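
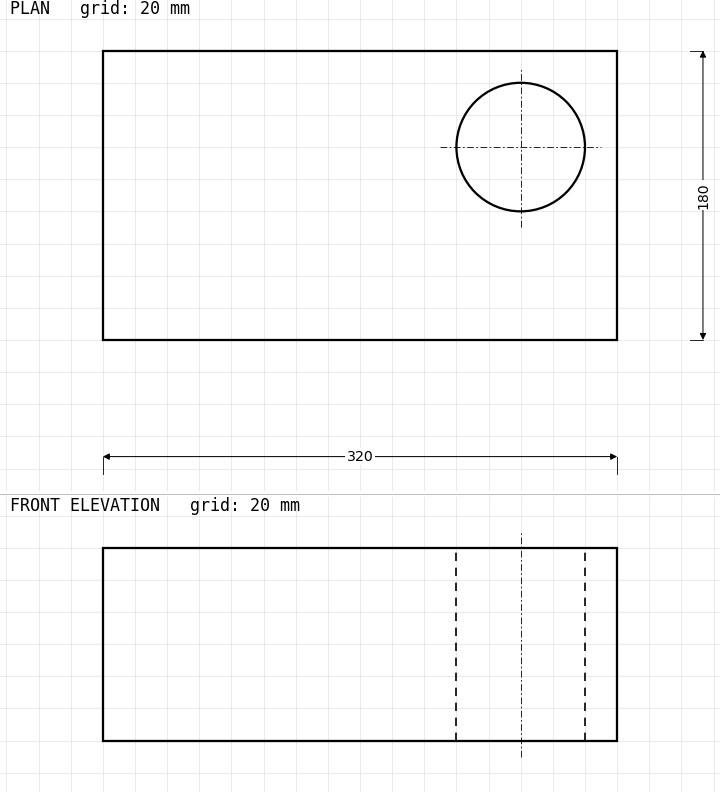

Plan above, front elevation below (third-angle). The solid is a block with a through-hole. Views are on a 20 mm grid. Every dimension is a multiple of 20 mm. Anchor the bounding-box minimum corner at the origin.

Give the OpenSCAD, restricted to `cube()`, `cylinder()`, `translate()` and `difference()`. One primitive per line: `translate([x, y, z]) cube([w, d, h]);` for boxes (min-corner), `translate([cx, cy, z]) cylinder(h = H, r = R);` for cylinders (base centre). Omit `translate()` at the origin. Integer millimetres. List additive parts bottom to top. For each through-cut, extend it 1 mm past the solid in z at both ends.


difference() {
  cube([320, 180, 120]);
  translate([260, 120, -1]) cylinder(h = 122, r = 40);
}


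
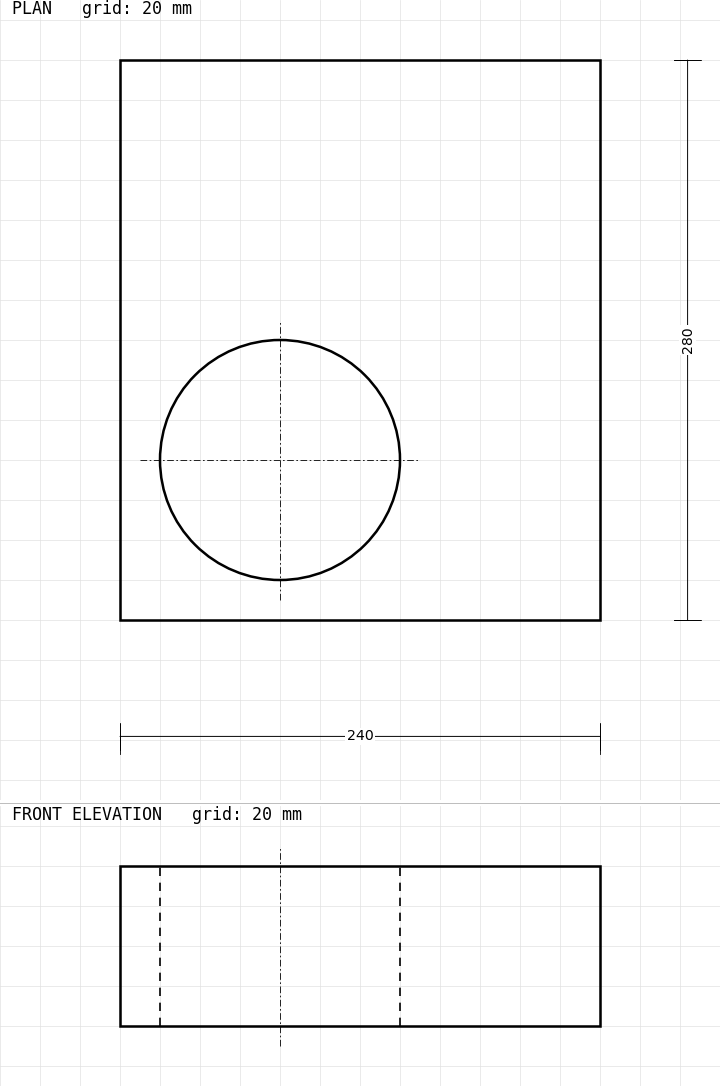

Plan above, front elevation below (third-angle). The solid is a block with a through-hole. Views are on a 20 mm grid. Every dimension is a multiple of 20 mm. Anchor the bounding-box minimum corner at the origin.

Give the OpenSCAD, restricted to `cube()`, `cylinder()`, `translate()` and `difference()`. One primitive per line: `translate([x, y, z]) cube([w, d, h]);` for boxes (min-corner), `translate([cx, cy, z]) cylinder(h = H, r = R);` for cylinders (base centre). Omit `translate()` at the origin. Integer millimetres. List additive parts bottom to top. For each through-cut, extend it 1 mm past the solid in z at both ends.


difference() {
  cube([240, 280, 80]);
  translate([80, 80, -1]) cylinder(h = 82, r = 60);
}


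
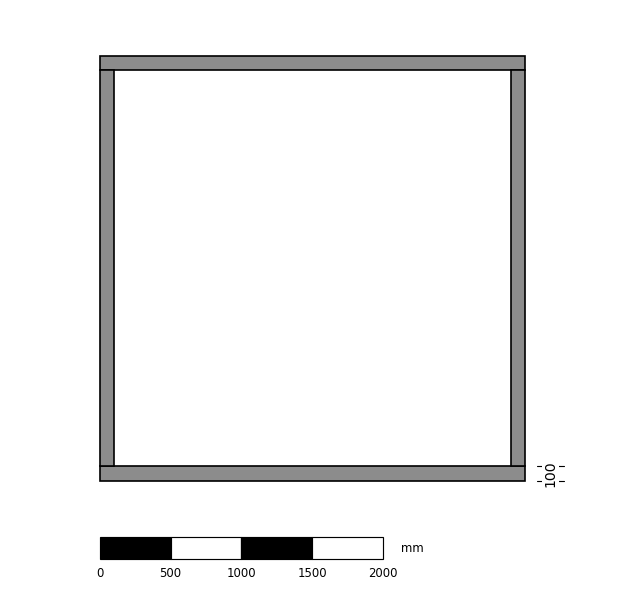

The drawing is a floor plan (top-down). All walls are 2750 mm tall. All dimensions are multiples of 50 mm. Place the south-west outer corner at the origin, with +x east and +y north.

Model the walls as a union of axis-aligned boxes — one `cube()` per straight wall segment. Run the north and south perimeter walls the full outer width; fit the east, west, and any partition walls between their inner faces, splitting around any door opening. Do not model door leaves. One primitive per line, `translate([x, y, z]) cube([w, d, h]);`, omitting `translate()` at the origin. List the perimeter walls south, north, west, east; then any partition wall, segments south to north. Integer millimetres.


cube([3000, 100, 2750]);
translate([0, 2900, 0]) cube([3000, 100, 2750]);
translate([0, 100, 0]) cube([100, 2800, 2750]);
translate([2900, 100, 0]) cube([100, 2800, 2750]);


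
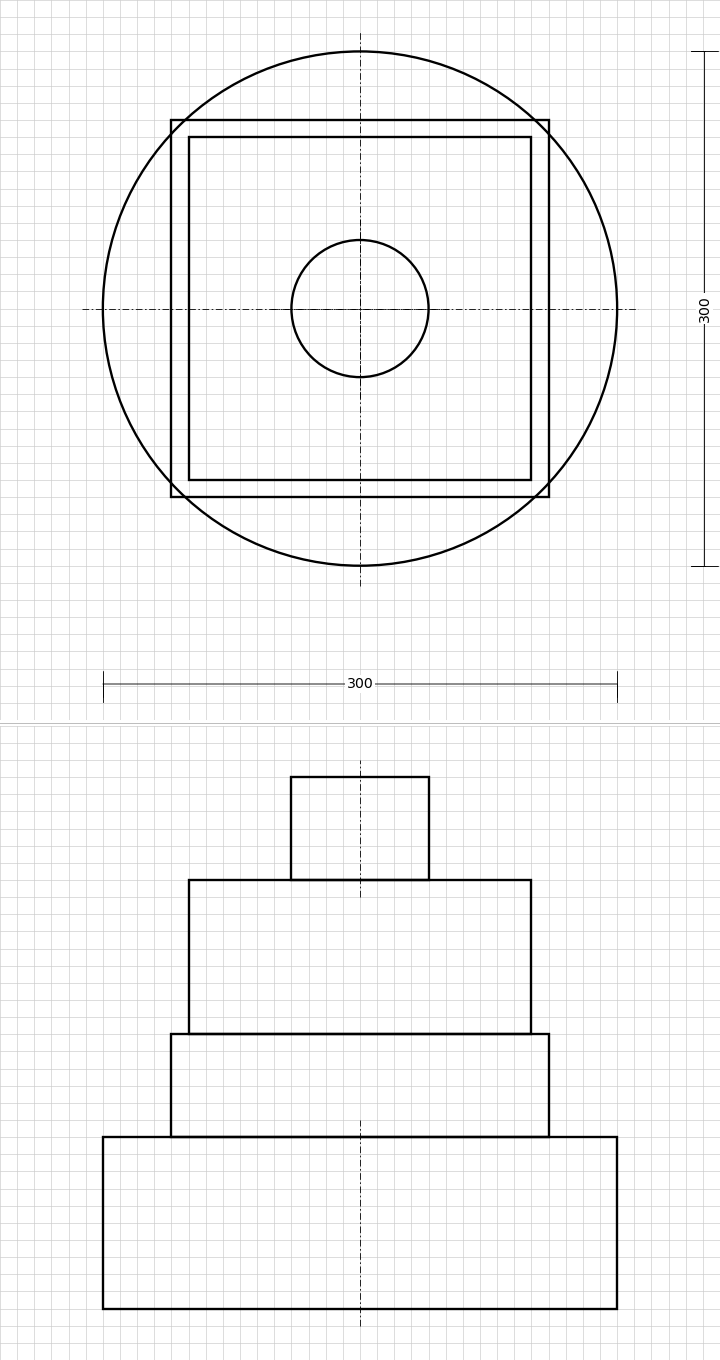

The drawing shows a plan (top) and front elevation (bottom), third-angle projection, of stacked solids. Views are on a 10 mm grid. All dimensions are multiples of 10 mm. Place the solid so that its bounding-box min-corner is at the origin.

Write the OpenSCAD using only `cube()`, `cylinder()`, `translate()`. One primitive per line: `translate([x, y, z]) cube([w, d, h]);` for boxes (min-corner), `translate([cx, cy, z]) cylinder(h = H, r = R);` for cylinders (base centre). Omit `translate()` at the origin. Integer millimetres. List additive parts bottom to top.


translate([150, 150, 0]) cylinder(h = 100, r = 150);
translate([40, 40, 100]) cube([220, 220, 60]);
translate([50, 50, 160]) cube([200, 200, 90]);
translate([150, 150, 250]) cylinder(h = 60, r = 40);


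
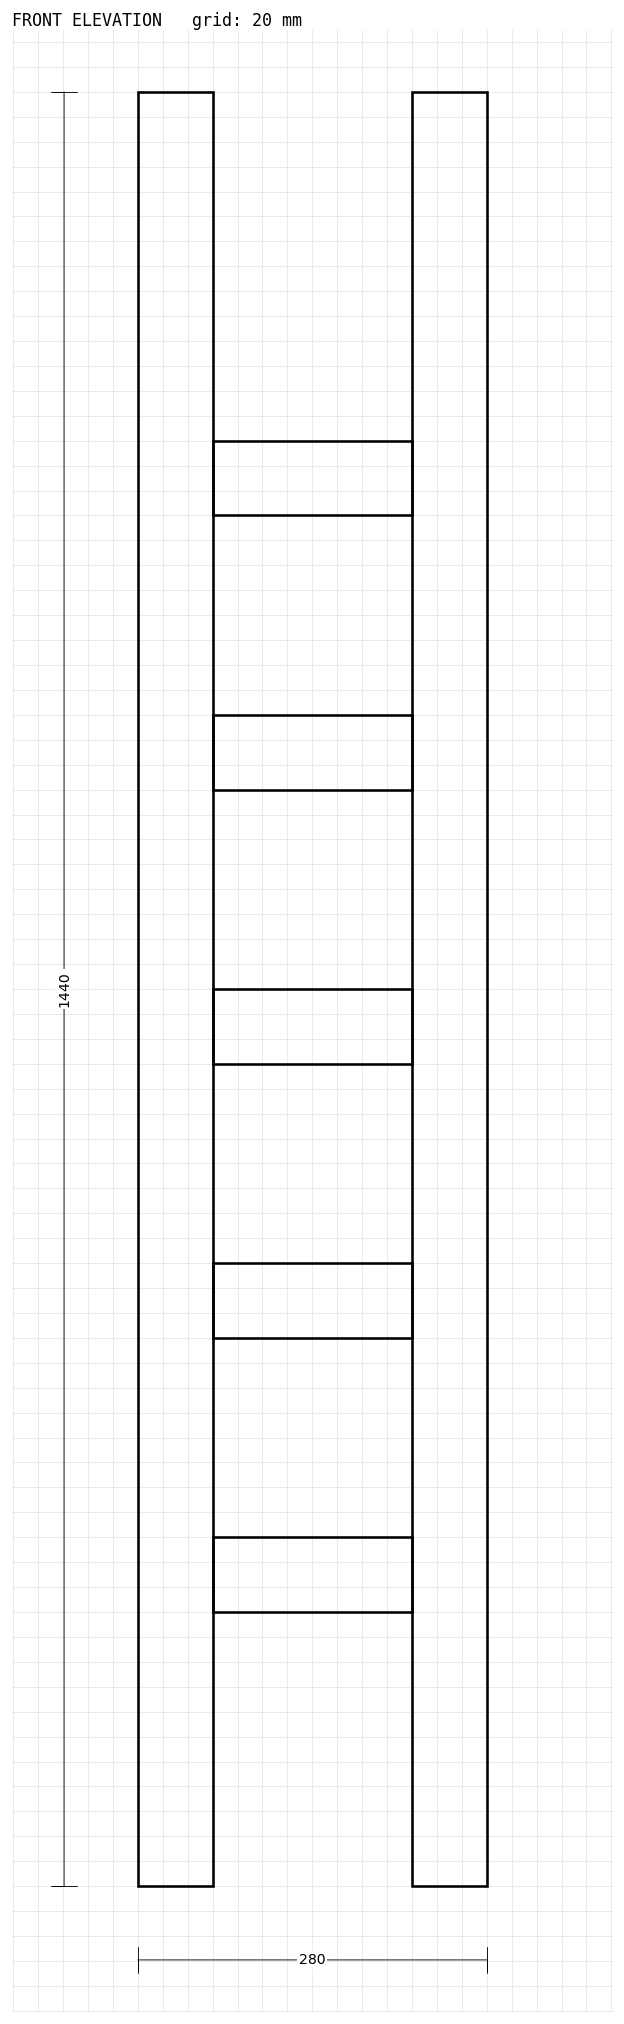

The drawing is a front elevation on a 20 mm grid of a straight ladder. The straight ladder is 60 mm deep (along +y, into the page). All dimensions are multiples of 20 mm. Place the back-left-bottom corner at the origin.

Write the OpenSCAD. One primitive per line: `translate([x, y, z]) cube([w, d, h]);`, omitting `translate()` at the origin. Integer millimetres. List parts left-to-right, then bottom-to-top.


cube([60, 60, 1440]);
translate([60, 0, 220]) cube([160, 60, 60]);
translate([60, 0, 440]) cube([160, 60, 60]);
translate([60, 0, 660]) cube([160, 60, 60]);
translate([60, 0, 880]) cube([160, 60, 60]);
translate([60, 0, 1100]) cube([160, 60, 60]);
translate([220, 0, 0]) cube([60, 60, 1440]);


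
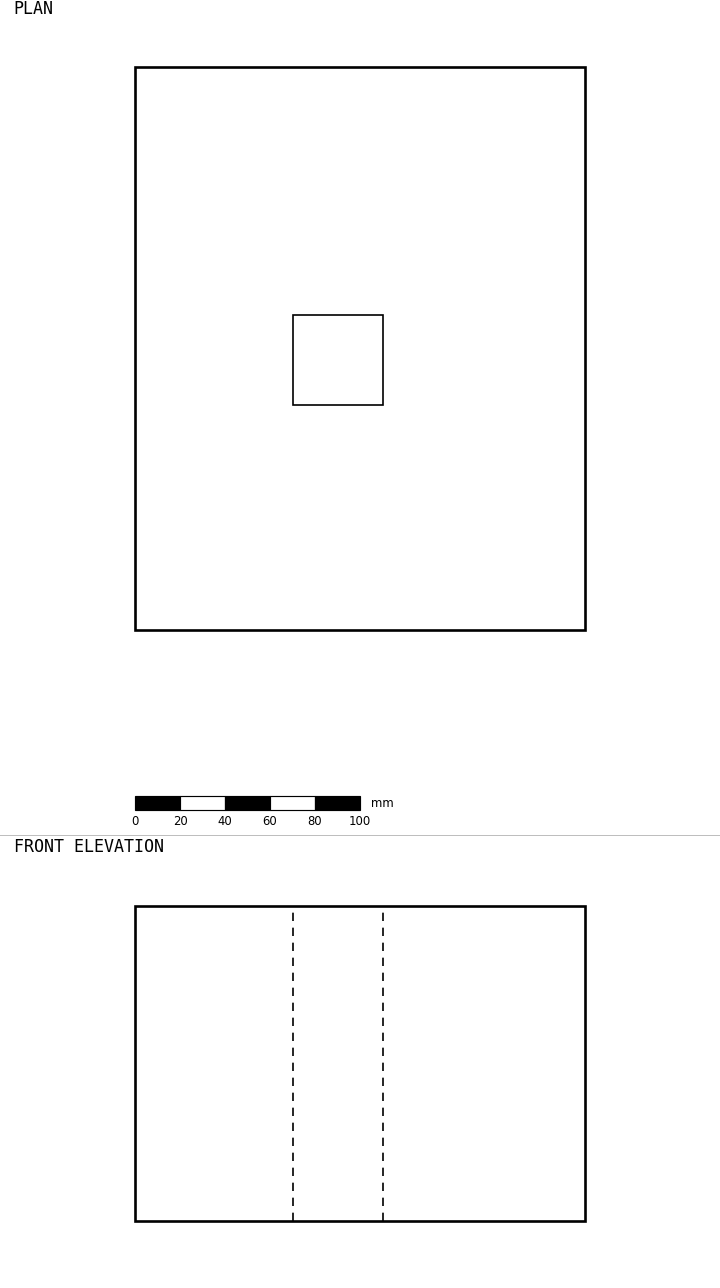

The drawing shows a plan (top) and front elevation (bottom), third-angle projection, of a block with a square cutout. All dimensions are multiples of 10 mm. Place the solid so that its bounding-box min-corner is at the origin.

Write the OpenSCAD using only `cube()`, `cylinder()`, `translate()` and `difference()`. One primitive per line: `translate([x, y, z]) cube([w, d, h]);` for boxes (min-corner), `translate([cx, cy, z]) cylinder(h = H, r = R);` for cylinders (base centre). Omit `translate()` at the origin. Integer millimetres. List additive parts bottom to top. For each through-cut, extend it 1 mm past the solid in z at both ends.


difference() {
  cube([200, 250, 140]);
  translate([70, 100, -1]) cube([40, 40, 142]);
}


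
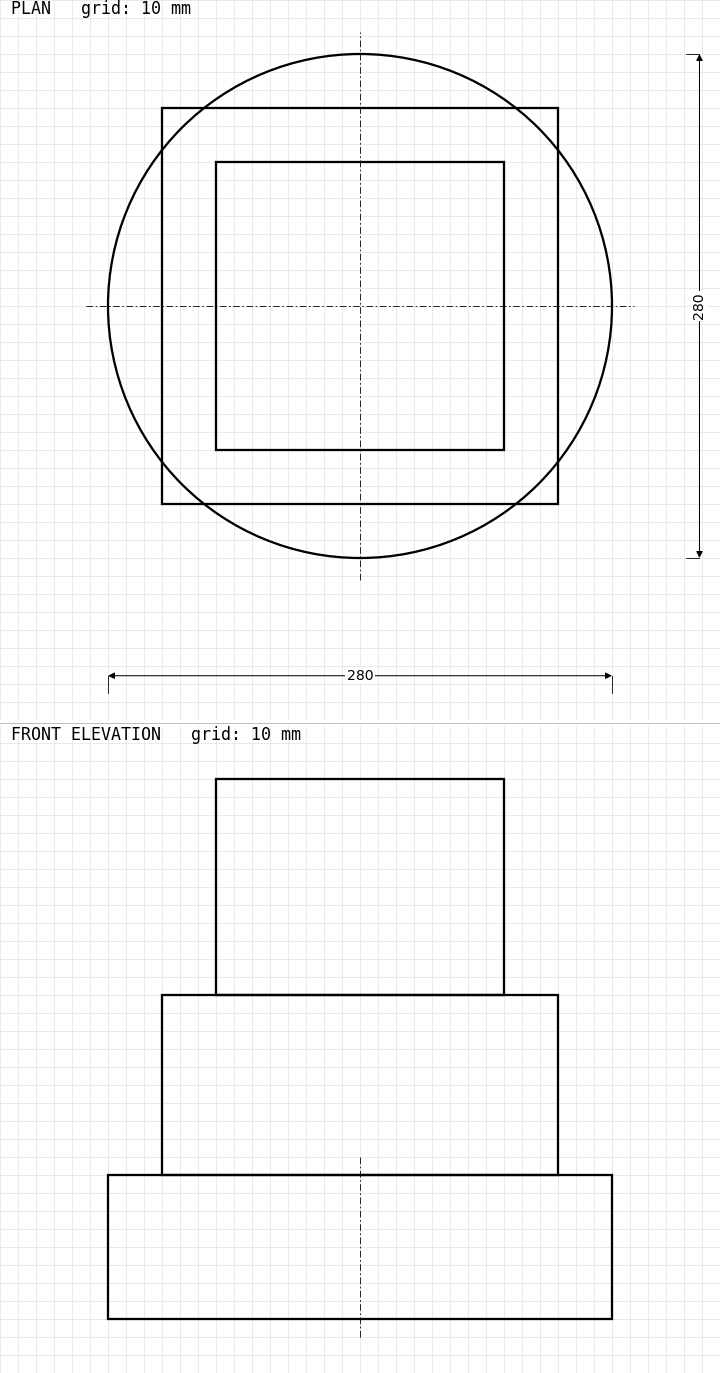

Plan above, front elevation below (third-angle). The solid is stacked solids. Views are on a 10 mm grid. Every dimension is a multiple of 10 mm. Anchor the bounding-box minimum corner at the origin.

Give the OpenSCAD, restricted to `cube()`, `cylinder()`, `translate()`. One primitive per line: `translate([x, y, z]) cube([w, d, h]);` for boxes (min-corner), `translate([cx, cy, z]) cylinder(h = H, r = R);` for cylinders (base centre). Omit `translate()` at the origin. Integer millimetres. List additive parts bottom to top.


translate([140, 140, 0]) cylinder(h = 80, r = 140);
translate([30, 30, 80]) cube([220, 220, 100]);
translate([60, 60, 180]) cube([160, 160, 120]);


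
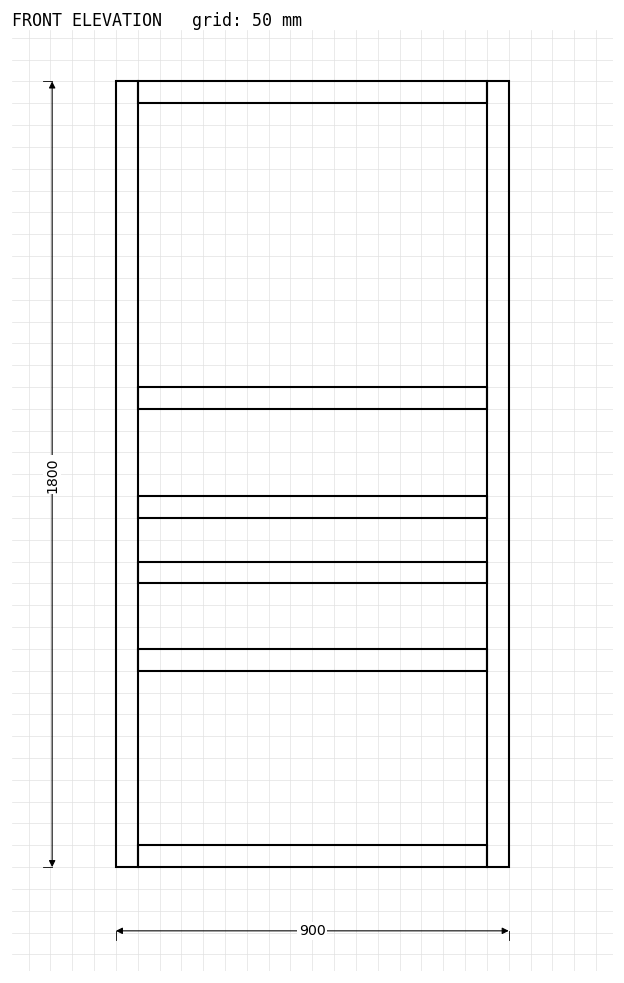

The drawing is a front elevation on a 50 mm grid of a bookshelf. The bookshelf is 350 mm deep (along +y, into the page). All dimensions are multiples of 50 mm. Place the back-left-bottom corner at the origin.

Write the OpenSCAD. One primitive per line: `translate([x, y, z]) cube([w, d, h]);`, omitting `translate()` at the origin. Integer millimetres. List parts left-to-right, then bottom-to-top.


cube([50, 350, 1800]);
translate([50, 0, 0]) cube([800, 350, 50]);
translate([50, 0, 450]) cube([800, 350, 50]);
translate([50, 0, 650]) cube([800, 350, 50]);
translate([50, 0, 800]) cube([800, 350, 50]);
translate([50, 0, 1050]) cube([800, 350, 50]);
translate([50, 0, 1750]) cube([800, 350, 50]);
translate([850, 0, 0]) cube([50, 350, 1800]);


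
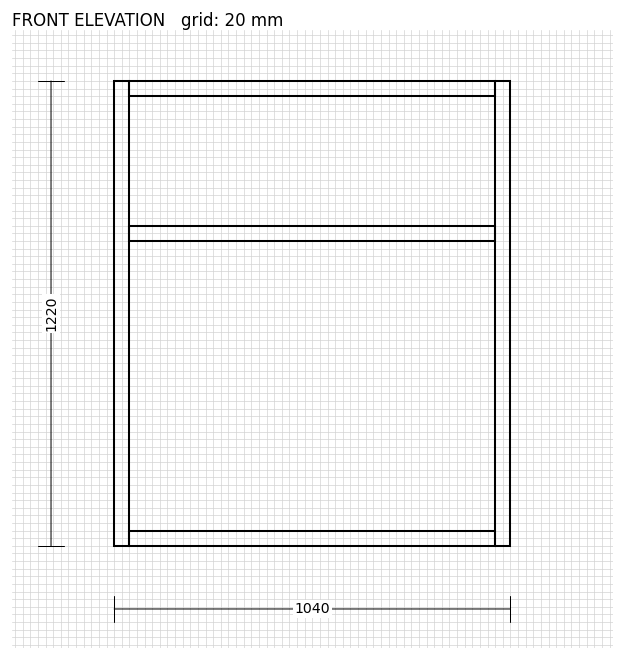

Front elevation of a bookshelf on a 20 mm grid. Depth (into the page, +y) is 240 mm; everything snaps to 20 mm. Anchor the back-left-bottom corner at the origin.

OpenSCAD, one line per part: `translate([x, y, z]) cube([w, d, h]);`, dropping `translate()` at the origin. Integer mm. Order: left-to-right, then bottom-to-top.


cube([40, 240, 1220]);
translate([40, 0, 0]) cube([960, 240, 40]);
translate([40, 0, 800]) cube([960, 240, 40]);
translate([40, 0, 1180]) cube([960, 240, 40]);
translate([1000, 0, 0]) cube([40, 240, 1220]);


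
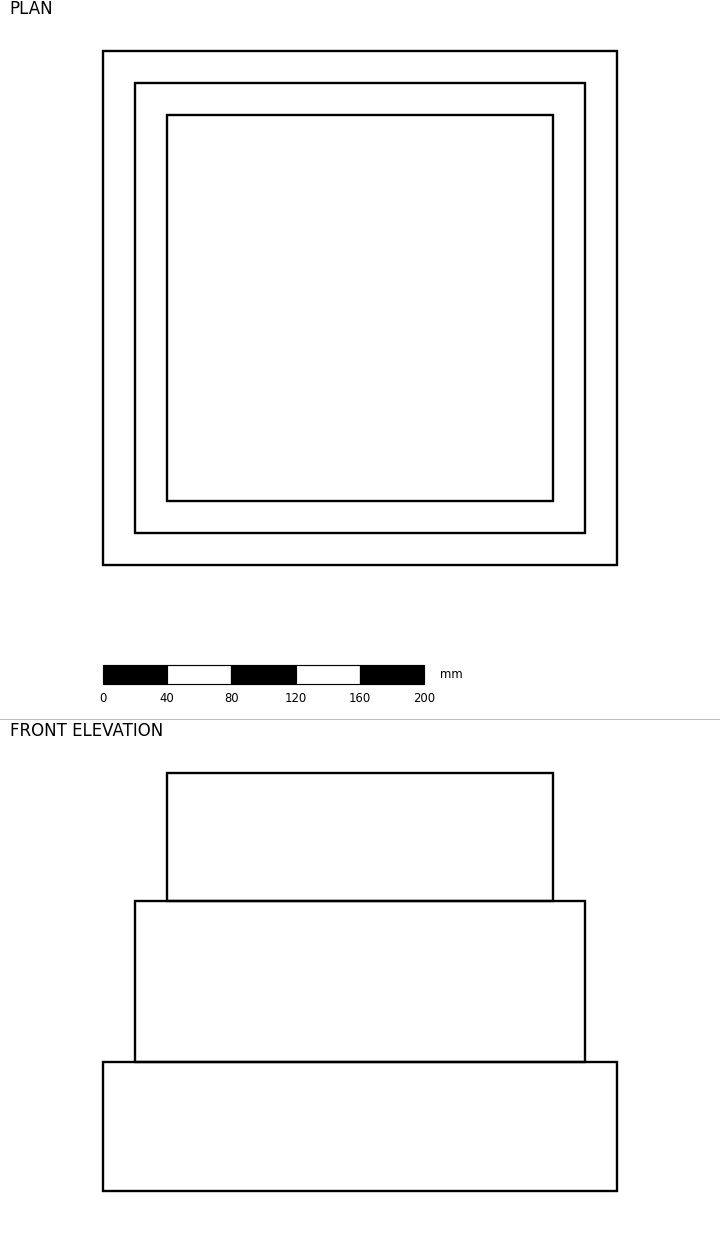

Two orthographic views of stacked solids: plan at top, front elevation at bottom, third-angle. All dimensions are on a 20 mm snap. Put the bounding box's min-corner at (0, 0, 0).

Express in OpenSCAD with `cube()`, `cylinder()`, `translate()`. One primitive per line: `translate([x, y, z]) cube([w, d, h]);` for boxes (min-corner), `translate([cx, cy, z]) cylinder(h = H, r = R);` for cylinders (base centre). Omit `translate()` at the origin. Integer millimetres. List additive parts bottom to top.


cube([320, 320, 80]);
translate([20, 20, 80]) cube([280, 280, 100]);
translate([40, 40, 180]) cube([240, 240, 80]);


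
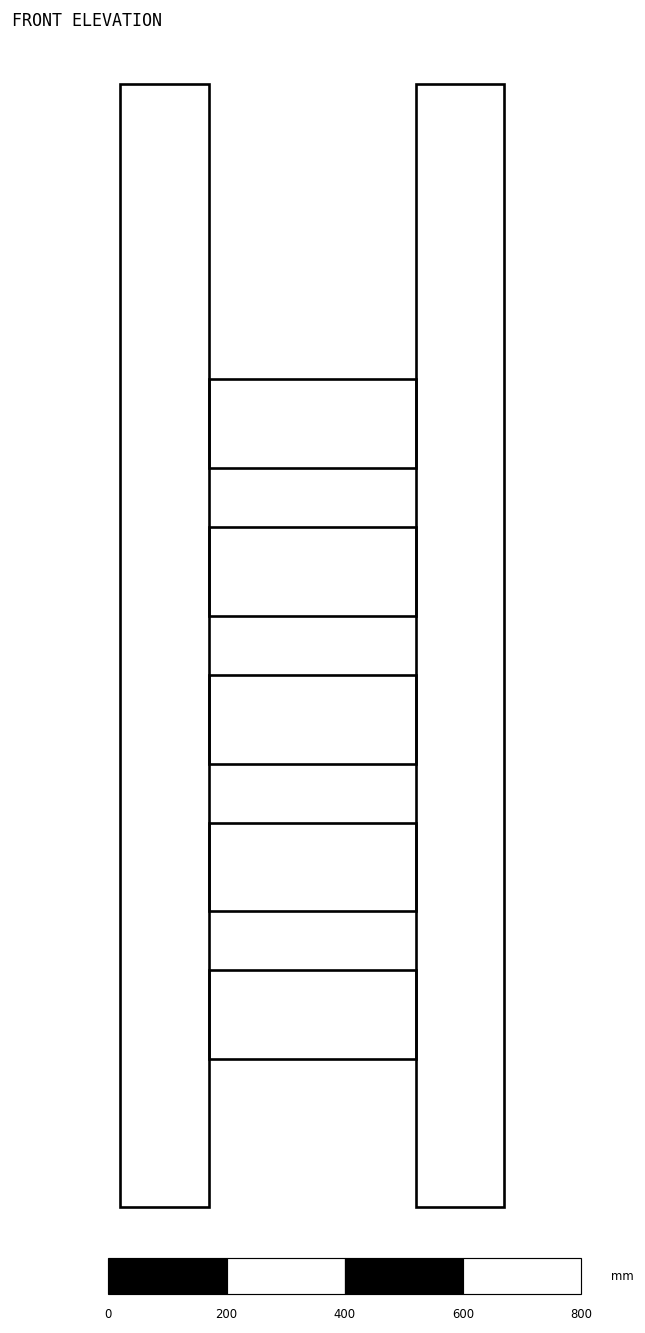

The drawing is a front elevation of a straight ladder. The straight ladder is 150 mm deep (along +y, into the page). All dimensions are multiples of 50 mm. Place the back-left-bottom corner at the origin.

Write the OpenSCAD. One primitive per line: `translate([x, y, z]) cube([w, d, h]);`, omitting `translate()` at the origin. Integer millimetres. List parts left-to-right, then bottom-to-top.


cube([150, 150, 1900]);
translate([150, 0, 250]) cube([350, 150, 150]);
translate([150, 0, 500]) cube([350, 150, 150]);
translate([150, 0, 750]) cube([350, 150, 150]);
translate([150, 0, 1000]) cube([350, 150, 150]);
translate([150, 0, 1250]) cube([350, 150, 150]);
translate([500, 0, 0]) cube([150, 150, 1900]);


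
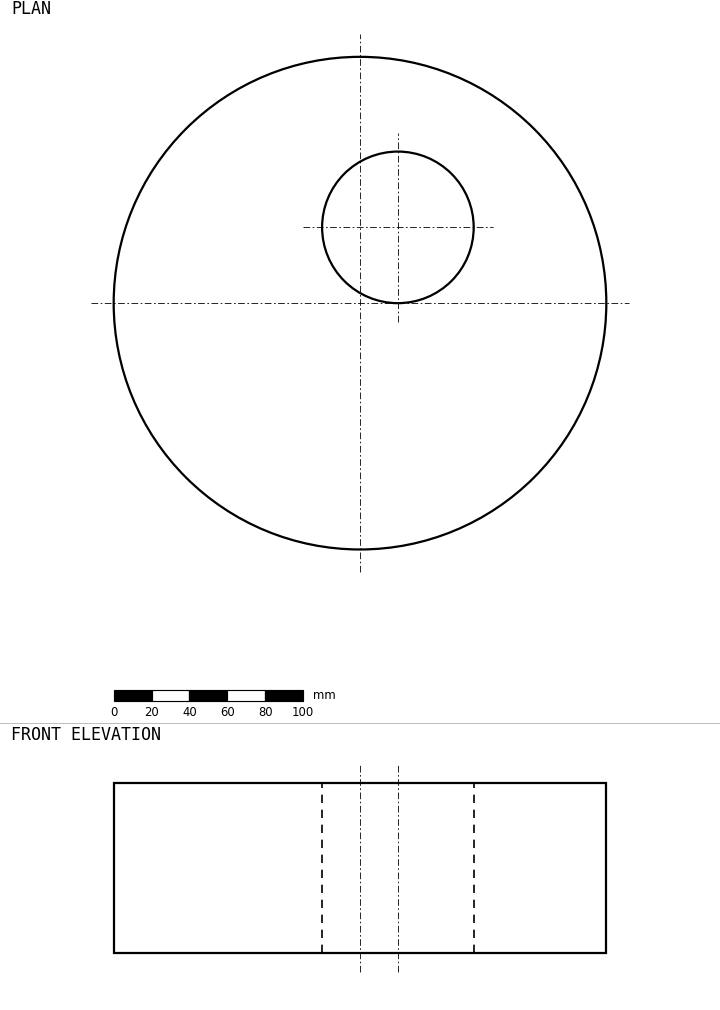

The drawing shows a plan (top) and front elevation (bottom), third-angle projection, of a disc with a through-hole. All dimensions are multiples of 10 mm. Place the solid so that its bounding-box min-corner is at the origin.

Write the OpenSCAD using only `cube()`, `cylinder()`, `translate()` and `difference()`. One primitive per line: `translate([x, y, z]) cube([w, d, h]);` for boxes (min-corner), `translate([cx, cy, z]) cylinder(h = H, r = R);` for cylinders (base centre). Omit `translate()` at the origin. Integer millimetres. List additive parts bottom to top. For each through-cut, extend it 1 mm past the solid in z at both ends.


difference() {
  translate([130, 130, 0]) cylinder(h = 90, r = 130);
  translate([150, 170, -1]) cylinder(h = 92, r = 40);
}


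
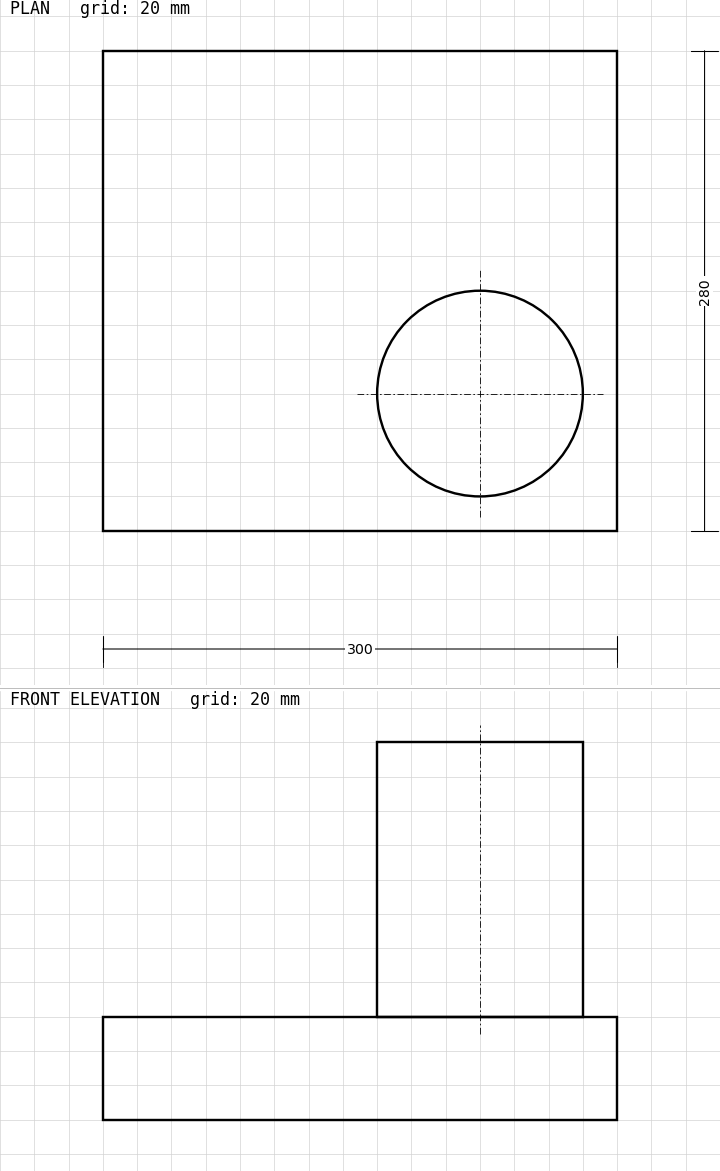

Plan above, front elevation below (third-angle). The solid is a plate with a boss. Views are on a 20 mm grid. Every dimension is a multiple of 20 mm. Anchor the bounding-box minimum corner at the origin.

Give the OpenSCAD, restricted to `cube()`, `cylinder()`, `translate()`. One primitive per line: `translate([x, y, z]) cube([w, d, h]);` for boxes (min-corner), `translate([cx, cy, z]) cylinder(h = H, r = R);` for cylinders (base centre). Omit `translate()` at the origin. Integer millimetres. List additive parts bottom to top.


cube([300, 280, 60]);
translate([220, 80, 60]) cylinder(h = 160, r = 60);


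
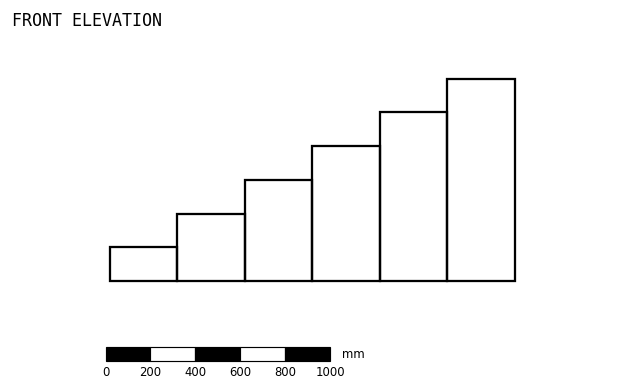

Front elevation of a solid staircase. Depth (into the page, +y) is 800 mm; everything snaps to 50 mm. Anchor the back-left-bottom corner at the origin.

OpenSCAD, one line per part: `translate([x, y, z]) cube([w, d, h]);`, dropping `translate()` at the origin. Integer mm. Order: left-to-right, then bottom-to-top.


cube([300, 800, 150]);
translate([300, 0, 0]) cube([300, 800, 300]);
translate([600, 0, 0]) cube([300, 800, 450]);
translate([900, 0, 0]) cube([300, 800, 600]);
translate([1200, 0, 0]) cube([300, 800, 750]);
translate([1500, 0, 0]) cube([300, 800, 900]);


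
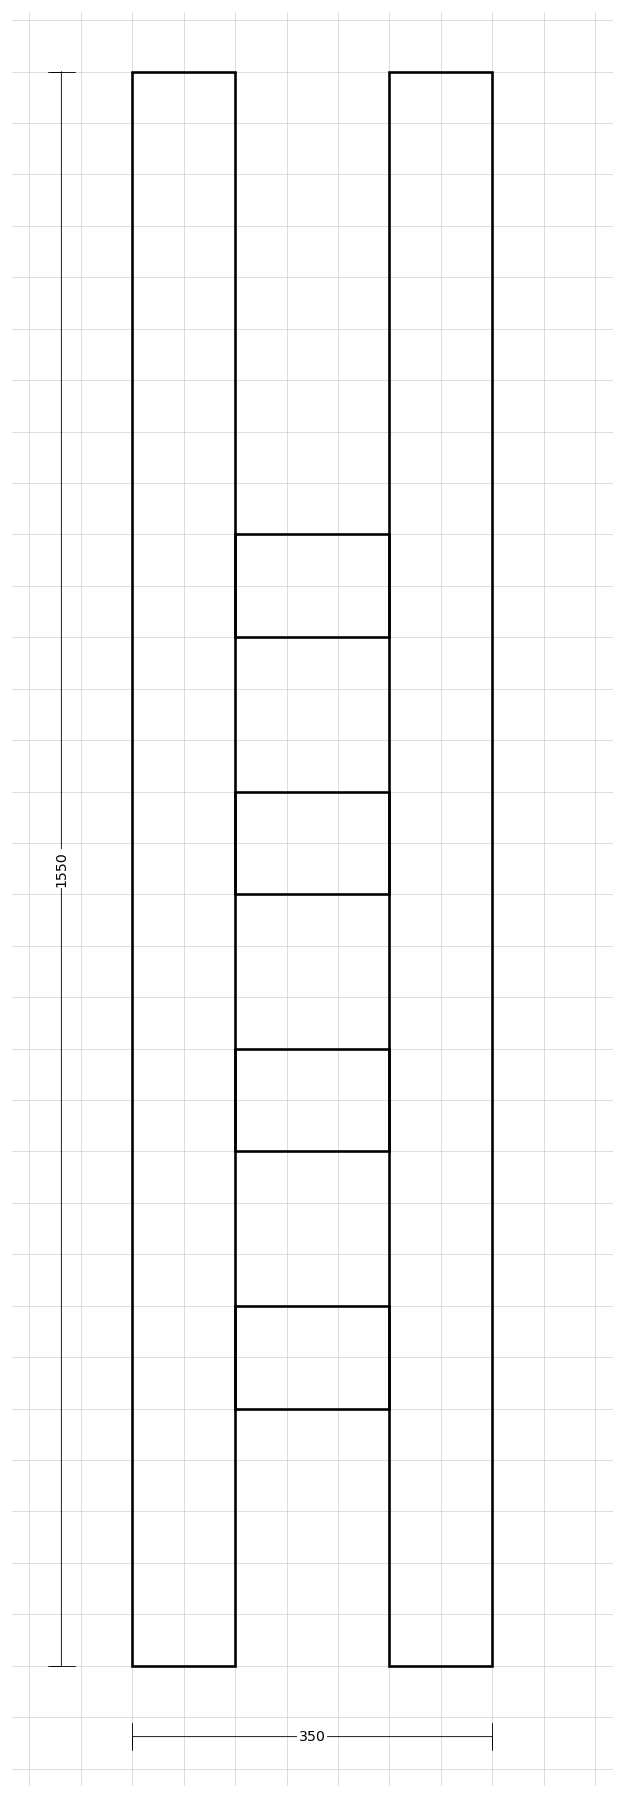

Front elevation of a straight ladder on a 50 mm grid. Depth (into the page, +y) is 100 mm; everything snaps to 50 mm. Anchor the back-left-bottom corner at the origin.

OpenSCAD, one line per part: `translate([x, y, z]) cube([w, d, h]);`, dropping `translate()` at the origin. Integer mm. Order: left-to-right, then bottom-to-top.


cube([100, 100, 1550]);
translate([100, 0, 250]) cube([150, 100, 100]);
translate([100, 0, 500]) cube([150, 100, 100]);
translate([100, 0, 750]) cube([150, 100, 100]);
translate([100, 0, 1000]) cube([150, 100, 100]);
translate([250, 0, 0]) cube([100, 100, 1550]);


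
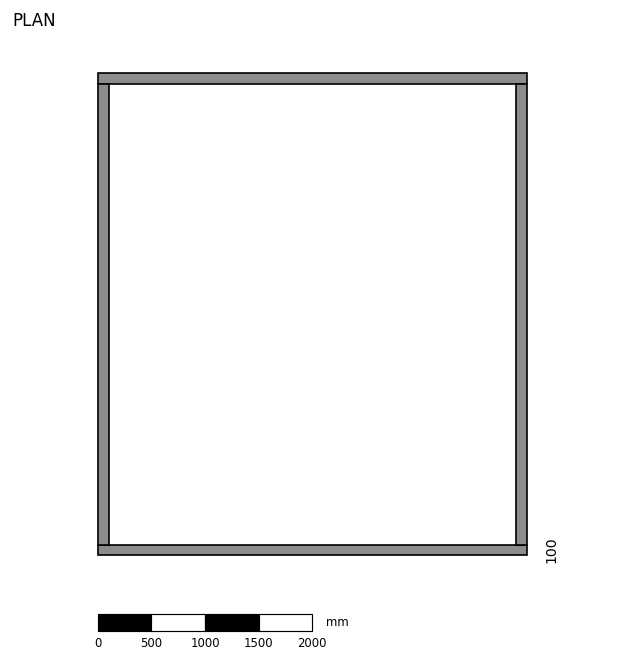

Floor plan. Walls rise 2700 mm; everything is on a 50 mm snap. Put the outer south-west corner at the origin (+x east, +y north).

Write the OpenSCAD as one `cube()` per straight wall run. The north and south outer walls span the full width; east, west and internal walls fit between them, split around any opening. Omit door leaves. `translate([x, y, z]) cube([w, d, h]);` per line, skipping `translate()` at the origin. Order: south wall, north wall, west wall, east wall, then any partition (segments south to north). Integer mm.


cube([4000, 100, 2700]);
translate([0, 4400, 0]) cube([4000, 100, 2700]);
translate([0, 100, 0]) cube([100, 4300, 2700]);
translate([3900, 100, 0]) cube([100, 4300, 2700]);


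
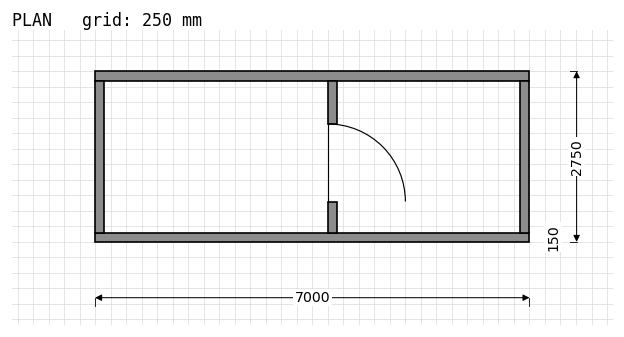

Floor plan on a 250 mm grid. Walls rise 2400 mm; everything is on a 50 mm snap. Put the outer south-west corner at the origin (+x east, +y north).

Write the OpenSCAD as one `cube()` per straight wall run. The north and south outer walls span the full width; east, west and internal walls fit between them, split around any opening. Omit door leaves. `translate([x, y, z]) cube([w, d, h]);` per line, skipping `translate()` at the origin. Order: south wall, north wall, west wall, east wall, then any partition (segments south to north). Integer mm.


cube([7000, 150, 2400]);
translate([0, 2600, 0]) cube([7000, 150, 2400]);
translate([0, 150, 0]) cube([150, 2450, 2400]);
translate([6850, 150, 0]) cube([150, 2450, 2400]);
translate([3750, 150, 0]) cube([150, 500, 2400]);
translate([3750, 1900, 0]) cube([150, 700, 2400]);


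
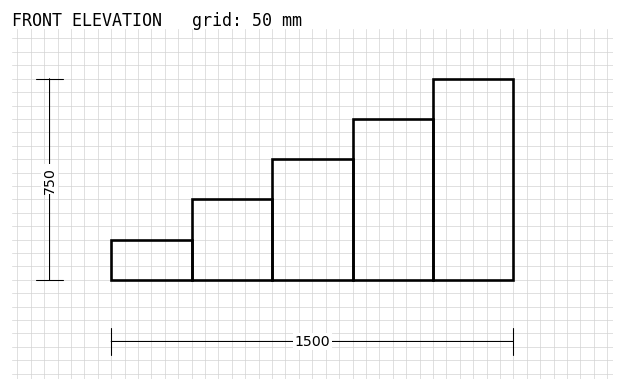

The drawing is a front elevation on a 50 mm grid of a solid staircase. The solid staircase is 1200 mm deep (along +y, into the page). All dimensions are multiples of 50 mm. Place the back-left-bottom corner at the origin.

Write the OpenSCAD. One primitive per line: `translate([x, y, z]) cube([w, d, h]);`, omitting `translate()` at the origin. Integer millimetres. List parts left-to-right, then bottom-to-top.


cube([300, 1200, 150]);
translate([300, 0, 0]) cube([300, 1200, 300]);
translate([600, 0, 0]) cube([300, 1200, 450]);
translate([900, 0, 0]) cube([300, 1200, 600]);
translate([1200, 0, 0]) cube([300, 1200, 750]);


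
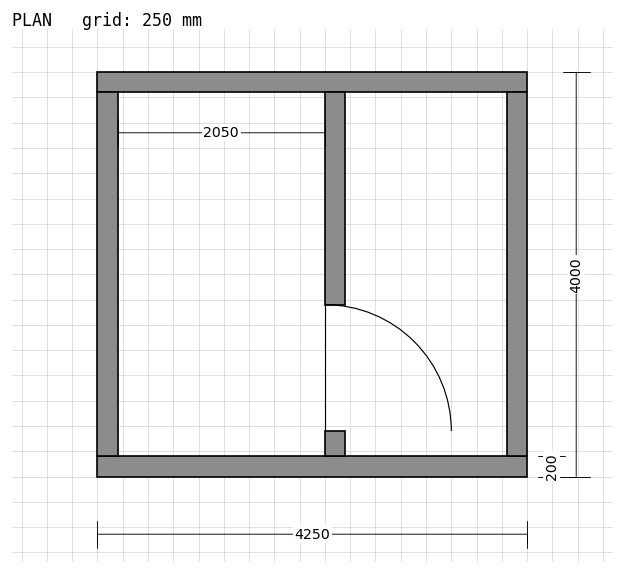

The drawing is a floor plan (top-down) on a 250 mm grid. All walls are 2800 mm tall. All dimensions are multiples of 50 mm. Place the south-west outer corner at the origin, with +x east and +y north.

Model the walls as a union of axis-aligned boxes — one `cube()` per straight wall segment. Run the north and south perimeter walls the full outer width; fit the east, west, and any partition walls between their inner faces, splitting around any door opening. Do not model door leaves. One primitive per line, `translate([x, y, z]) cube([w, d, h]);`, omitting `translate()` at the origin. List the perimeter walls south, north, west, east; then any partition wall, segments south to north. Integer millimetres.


cube([4250, 200, 2800]);
translate([0, 3800, 0]) cube([4250, 200, 2800]);
translate([0, 200, 0]) cube([200, 3600, 2800]);
translate([4050, 200, 0]) cube([200, 3600, 2800]);
translate([2250, 200, 0]) cube([200, 250, 2800]);
translate([2250, 1700, 0]) cube([200, 2100, 2800]);


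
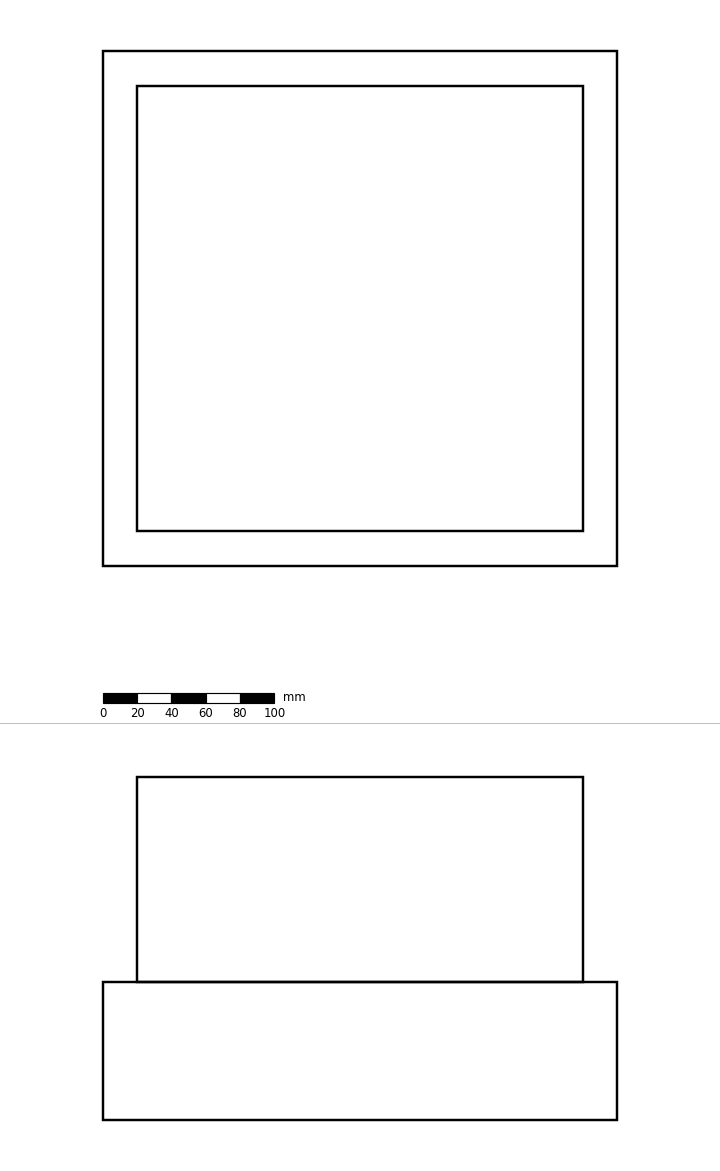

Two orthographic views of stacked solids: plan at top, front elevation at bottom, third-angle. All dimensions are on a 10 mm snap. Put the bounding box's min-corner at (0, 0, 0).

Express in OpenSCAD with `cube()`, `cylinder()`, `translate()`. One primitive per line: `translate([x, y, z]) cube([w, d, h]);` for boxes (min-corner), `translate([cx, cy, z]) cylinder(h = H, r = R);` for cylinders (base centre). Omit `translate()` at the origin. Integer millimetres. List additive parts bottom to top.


cube([300, 300, 80]);
translate([20, 20, 80]) cube([260, 260, 120]);


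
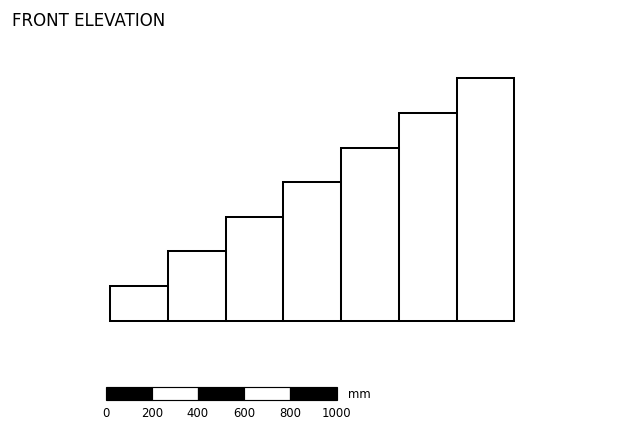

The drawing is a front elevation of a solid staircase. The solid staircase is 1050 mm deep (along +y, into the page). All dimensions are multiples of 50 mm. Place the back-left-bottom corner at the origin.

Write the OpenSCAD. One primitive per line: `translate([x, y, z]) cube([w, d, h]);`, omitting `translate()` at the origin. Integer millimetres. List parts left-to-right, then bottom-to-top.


cube([250, 1050, 150]);
translate([250, 0, 0]) cube([250, 1050, 300]);
translate([500, 0, 0]) cube([250, 1050, 450]);
translate([750, 0, 0]) cube([250, 1050, 600]);
translate([1000, 0, 0]) cube([250, 1050, 750]);
translate([1250, 0, 0]) cube([250, 1050, 900]);
translate([1500, 0, 0]) cube([250, 1050, 1050]);


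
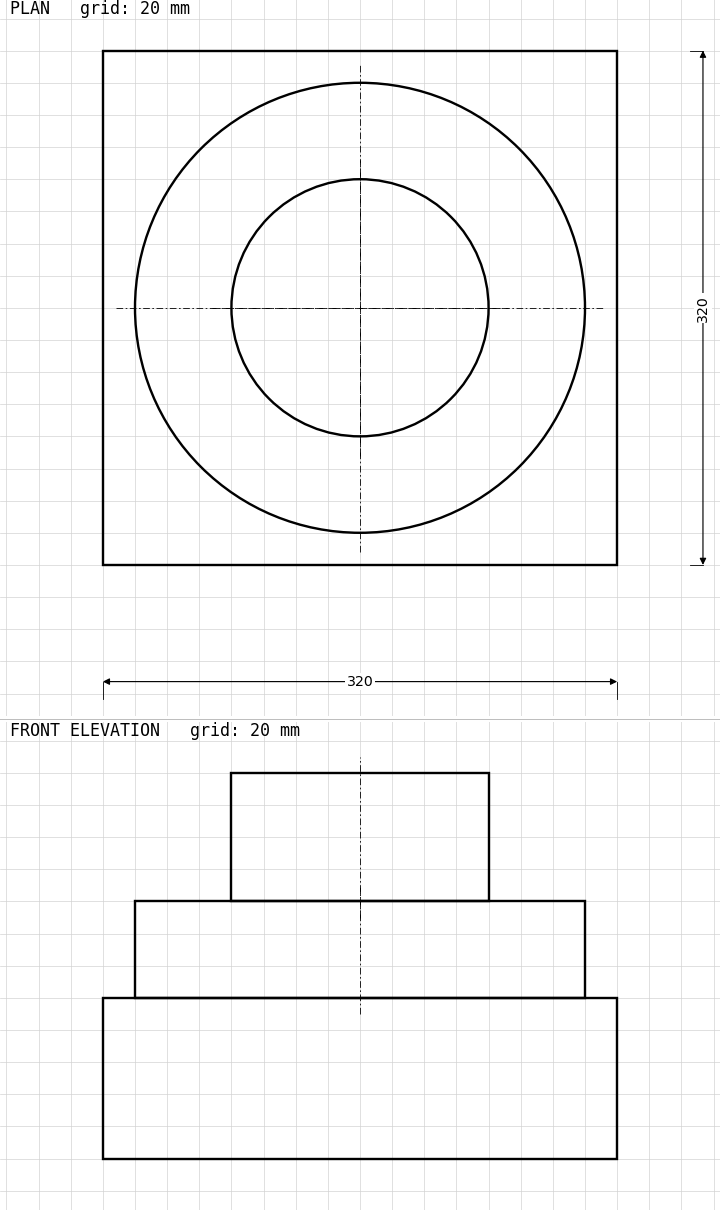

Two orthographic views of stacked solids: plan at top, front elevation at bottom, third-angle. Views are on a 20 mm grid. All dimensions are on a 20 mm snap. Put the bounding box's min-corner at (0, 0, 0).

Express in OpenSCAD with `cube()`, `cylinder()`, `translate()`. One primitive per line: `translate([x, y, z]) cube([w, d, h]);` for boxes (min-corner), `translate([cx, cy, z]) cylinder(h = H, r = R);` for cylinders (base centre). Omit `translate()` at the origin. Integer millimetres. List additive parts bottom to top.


cube([320, 320, 100]);
translate([160, 160, 100]) cylinder(h = 60, r = 140);
translate([160, 160, 160]) cylinder(h = 80, r = 80);


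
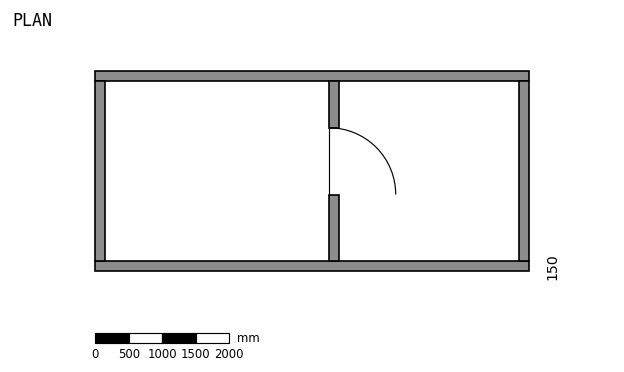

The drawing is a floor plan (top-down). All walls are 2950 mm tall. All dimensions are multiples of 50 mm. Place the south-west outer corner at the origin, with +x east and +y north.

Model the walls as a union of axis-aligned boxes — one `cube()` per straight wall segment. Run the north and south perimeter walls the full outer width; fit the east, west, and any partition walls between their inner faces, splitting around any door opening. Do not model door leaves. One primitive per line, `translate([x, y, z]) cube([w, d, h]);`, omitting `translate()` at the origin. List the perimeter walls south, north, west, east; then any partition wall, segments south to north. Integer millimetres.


cube([6500, 150, 2950]);
translate([0, 2850, 0]) cube([6500, 150, 2950]);
translate([0, 150, 0]) cube([150, 2700, 2950]);
translate([6350, 150, 0]) cube([150, 2700, 2950]);
translate([3500, 150, 0]) cube([150, 1000, 2950]);
translate([3500, 2150, 0]) cube([150, 700, 2950]);


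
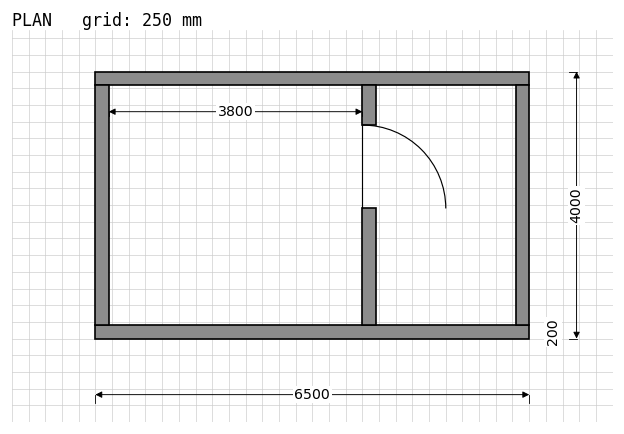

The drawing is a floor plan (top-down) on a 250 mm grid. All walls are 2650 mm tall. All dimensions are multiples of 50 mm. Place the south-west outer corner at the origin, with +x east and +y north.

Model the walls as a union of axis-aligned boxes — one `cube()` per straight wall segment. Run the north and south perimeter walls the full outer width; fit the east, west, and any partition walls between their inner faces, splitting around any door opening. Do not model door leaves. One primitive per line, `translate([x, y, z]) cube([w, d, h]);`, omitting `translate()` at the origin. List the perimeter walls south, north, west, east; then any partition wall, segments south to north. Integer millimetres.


cube([6500, 200, 2650]);
translate([0, 3800, 0]) cube([6500, 200, 2650]);
translate([0, 200, 0]) cube([200, 3600, 2650]);
translate([6300, 200, 0]) cube([200, 3600, 2650]);
translate([4000, 200, 0]) cube([200, 1750, 2650]);
translate([4000, 3200, 0]) cube([200, 600, 2650]);


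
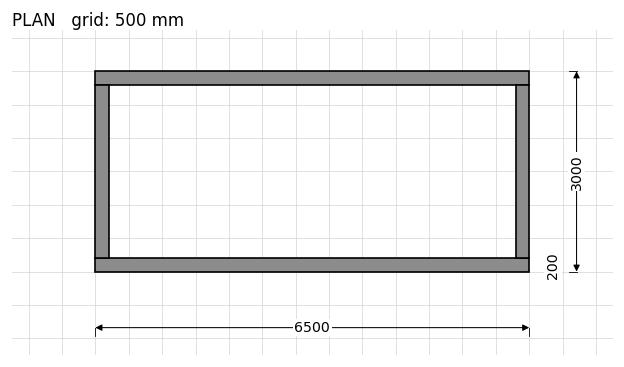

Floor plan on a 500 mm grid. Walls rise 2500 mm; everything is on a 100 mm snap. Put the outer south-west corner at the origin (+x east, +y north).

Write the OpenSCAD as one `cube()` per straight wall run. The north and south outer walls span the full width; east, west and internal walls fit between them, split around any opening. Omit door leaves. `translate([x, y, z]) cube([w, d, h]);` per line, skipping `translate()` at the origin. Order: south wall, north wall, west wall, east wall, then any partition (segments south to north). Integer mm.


cube([6500, 200, 2500]);
translate([0, 2800, 0]) cube([6500, 200, 2500]);
translate([0, 200, 0]) cube([200, 2600, 2500]);
translate([6300, 200, 0]) cube([200, 2600, 2500]);


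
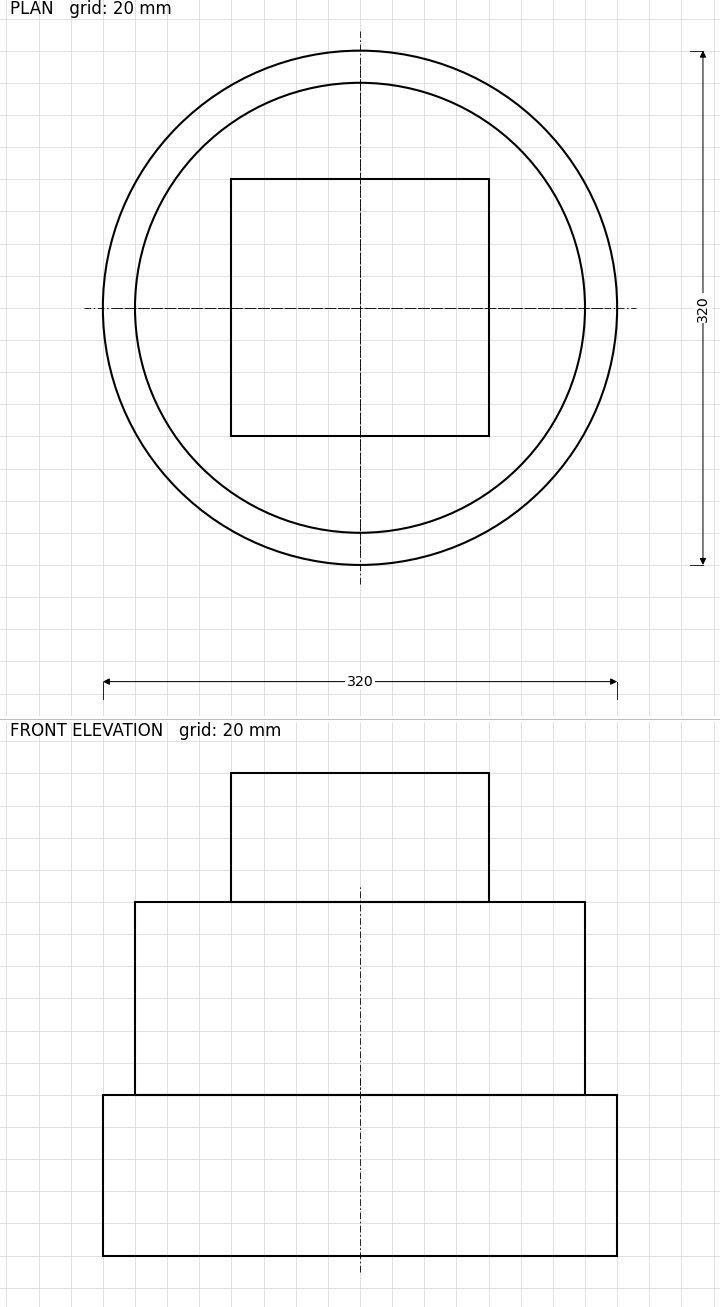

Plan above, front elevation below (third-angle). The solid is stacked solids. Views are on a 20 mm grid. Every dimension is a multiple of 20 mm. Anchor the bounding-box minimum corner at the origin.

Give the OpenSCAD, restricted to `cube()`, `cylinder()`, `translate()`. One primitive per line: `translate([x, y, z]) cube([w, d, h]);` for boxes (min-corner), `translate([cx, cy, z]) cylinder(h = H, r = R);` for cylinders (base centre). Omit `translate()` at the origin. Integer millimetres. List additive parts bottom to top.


translate([160, 160, 0]) cylinder(h = 100, r = 160);
translate([160, 160, 100]) cylinder(h = 120, r = 140);
translate([80, 80, 220]) cube([160, 160, 80]);


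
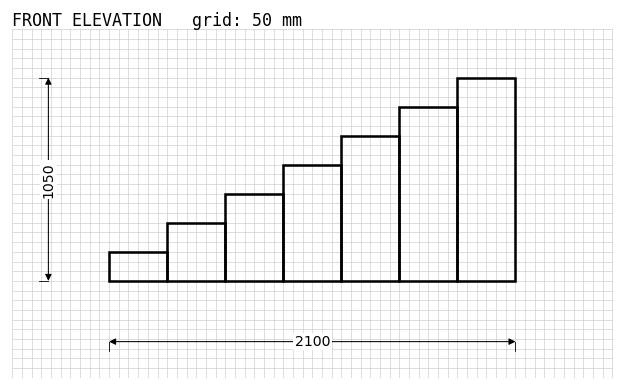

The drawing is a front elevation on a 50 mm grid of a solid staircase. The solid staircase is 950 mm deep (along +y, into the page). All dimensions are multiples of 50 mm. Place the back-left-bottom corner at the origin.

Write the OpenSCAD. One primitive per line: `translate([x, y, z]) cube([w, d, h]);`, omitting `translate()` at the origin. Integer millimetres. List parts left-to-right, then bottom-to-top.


cube([300, 950, 150]);
translate([300, 0, 0]) cube([300, 950, 300]);
translate([600, 0, 0]) cube([300, 950, 450]);
translate([900, 0, 0]) cube([300, 950, 600]);
translate([1200, 0, 0]) cube([300, 950, 750]);
translate([1500, 0, 0]) cube([300, 950, 900]);
translate([1800, 0, 0]) cube([300, 950, 1050]);


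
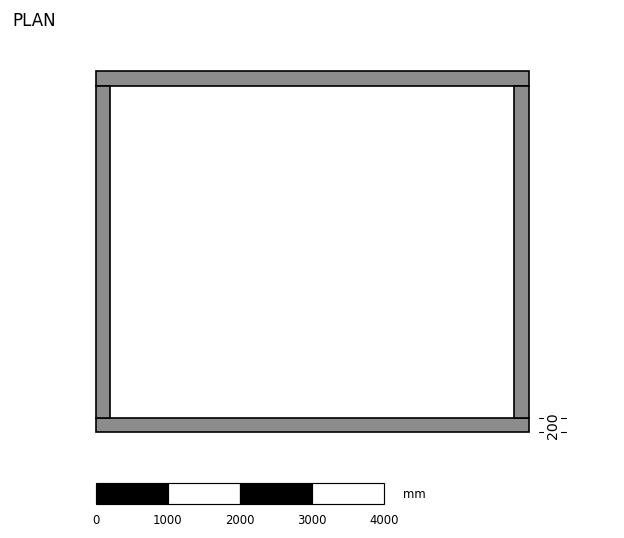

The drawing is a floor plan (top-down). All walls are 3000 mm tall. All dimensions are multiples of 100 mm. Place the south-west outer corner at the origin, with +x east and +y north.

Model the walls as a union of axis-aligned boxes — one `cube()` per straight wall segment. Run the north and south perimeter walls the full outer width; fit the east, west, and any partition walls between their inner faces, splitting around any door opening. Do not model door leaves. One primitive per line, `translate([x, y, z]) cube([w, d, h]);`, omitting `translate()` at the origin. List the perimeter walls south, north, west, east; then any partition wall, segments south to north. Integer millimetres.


cube([6000, 200, 3000]);
translate([0, 4800, 0]) cube([6000, 200, 3000]);
translate([0, 200, 0]) cube([200, 4600, 3000]);
translate([5800, 200, 0]) cube([200, 4600, 3000]);


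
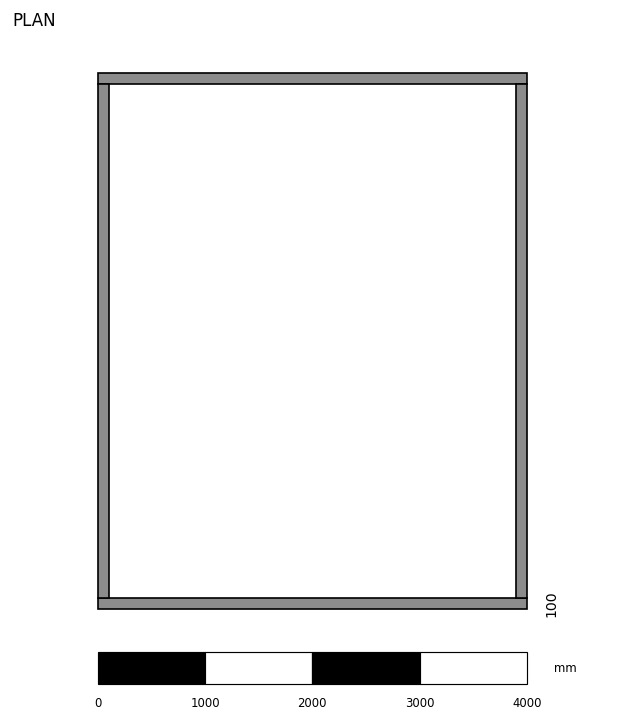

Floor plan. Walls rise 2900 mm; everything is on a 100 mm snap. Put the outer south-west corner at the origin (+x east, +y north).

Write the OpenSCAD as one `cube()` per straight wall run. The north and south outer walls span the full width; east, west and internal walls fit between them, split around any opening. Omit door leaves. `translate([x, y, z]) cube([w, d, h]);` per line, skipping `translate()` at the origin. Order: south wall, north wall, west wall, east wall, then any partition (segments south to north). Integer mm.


cube([4000, 100, 2900]);
translate([0, 4900, 0]) cube([4000, 100, 2900]);
translate([0, 100, 0]) cube([100, 4800, 2900]);
translate([3900, 100, 0]) cube([100, 4800, 2900]);


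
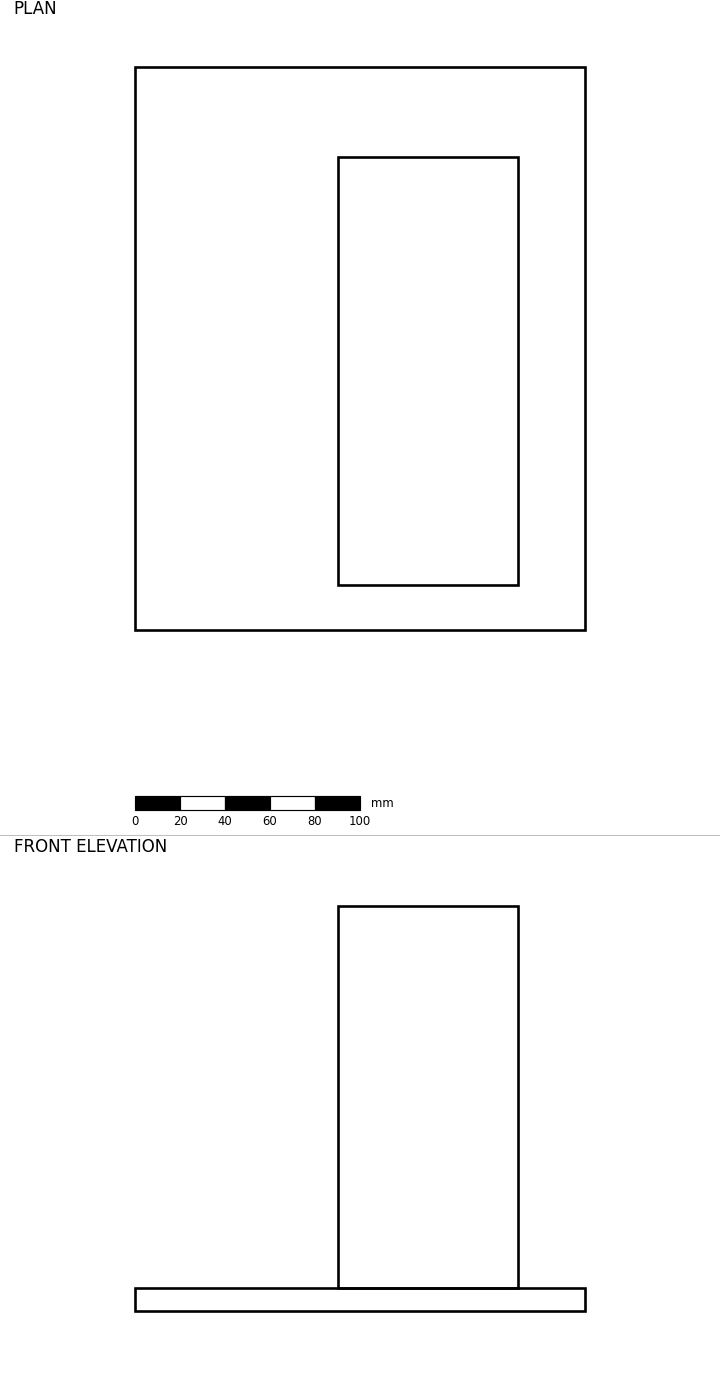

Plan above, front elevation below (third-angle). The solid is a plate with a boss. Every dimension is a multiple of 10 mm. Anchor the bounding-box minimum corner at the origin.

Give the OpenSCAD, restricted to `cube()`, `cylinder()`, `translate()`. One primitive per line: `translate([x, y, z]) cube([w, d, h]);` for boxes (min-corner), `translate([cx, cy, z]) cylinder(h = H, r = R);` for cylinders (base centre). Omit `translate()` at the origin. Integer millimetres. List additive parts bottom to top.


cube([200, 250, 10]);
translate([90, 20, 10]) cube([80, 190, 170]);


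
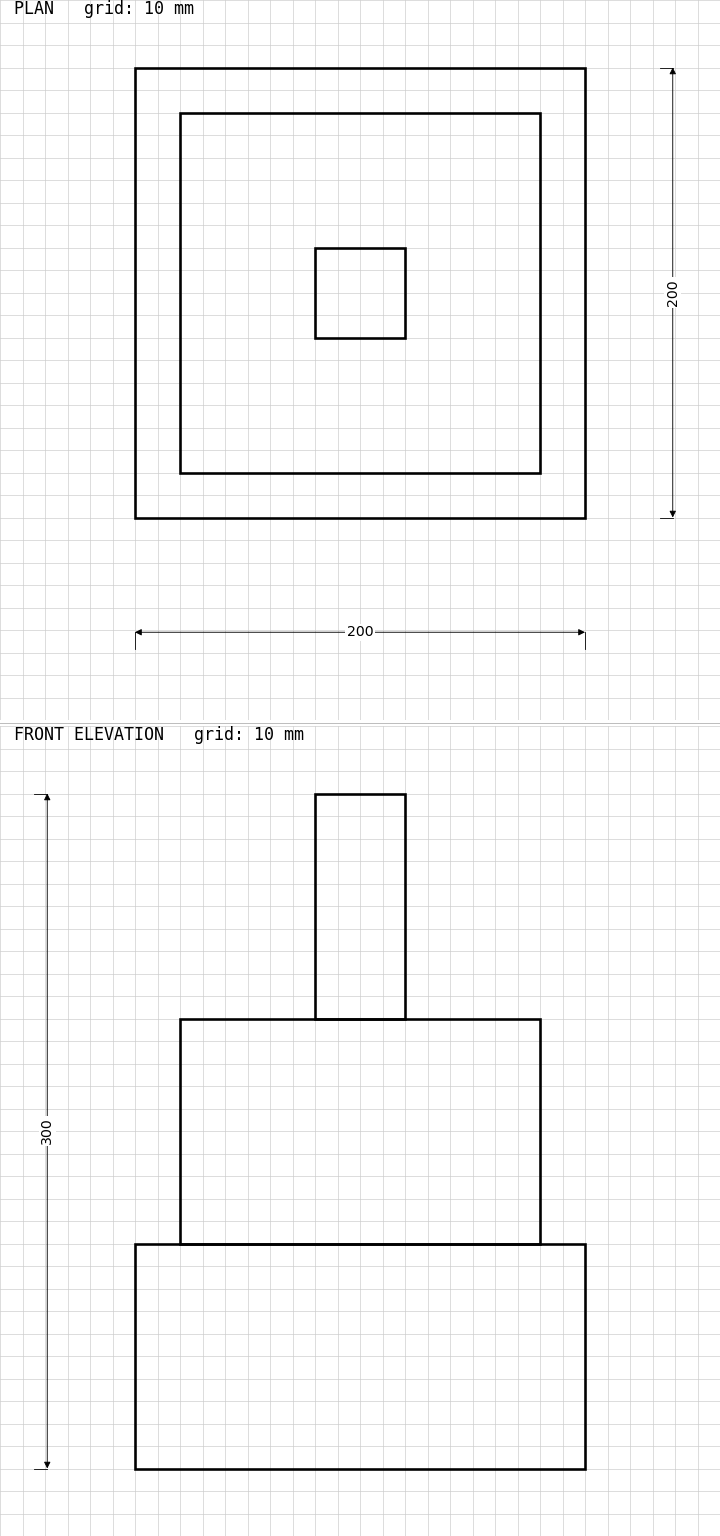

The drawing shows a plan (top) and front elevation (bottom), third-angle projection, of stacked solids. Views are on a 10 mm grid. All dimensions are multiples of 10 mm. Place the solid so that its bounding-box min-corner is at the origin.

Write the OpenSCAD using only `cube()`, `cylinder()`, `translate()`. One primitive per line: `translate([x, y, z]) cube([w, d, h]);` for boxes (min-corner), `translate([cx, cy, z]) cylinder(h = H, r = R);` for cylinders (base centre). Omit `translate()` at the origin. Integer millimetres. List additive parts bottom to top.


cube([200, 200, 100]);
translate([20, 20, 100]) cube([160, 160, 100]);
translate([80, 80, 200]) cube([40, 40, 100]);


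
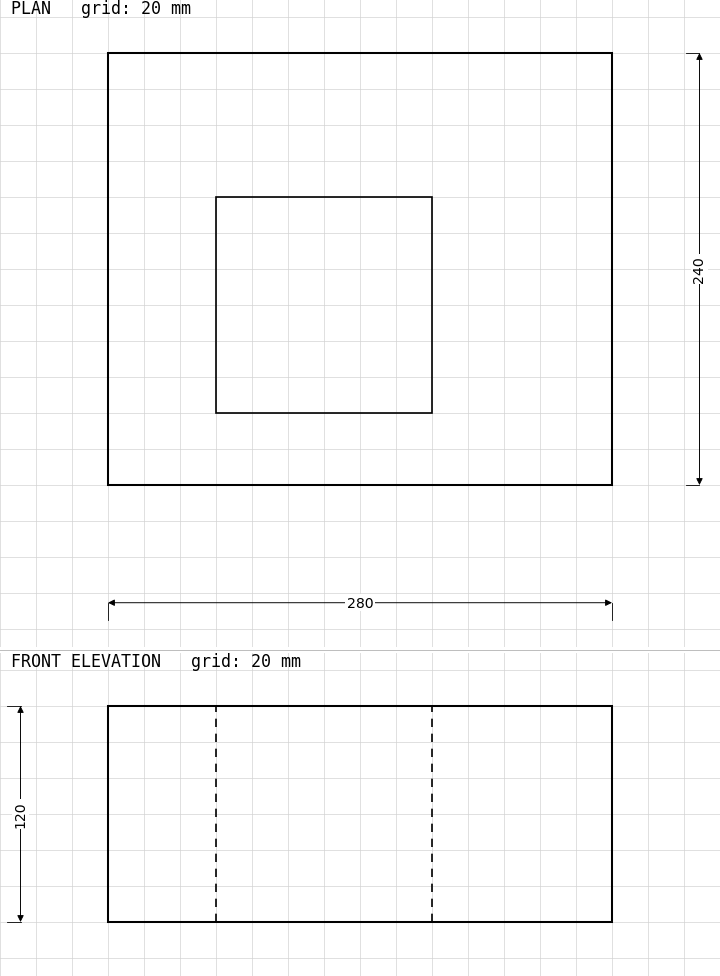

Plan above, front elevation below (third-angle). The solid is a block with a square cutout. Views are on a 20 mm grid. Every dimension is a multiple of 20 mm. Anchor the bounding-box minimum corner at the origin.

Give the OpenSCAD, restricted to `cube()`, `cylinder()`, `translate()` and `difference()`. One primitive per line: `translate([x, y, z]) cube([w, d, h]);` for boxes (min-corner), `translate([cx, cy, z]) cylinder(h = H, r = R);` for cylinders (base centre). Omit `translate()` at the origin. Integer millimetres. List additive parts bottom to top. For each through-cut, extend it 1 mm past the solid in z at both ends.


difference() {
  cube([280, 240, 120]);
  translate([60, 40, -1]) cube([120, 120, 122]);
}


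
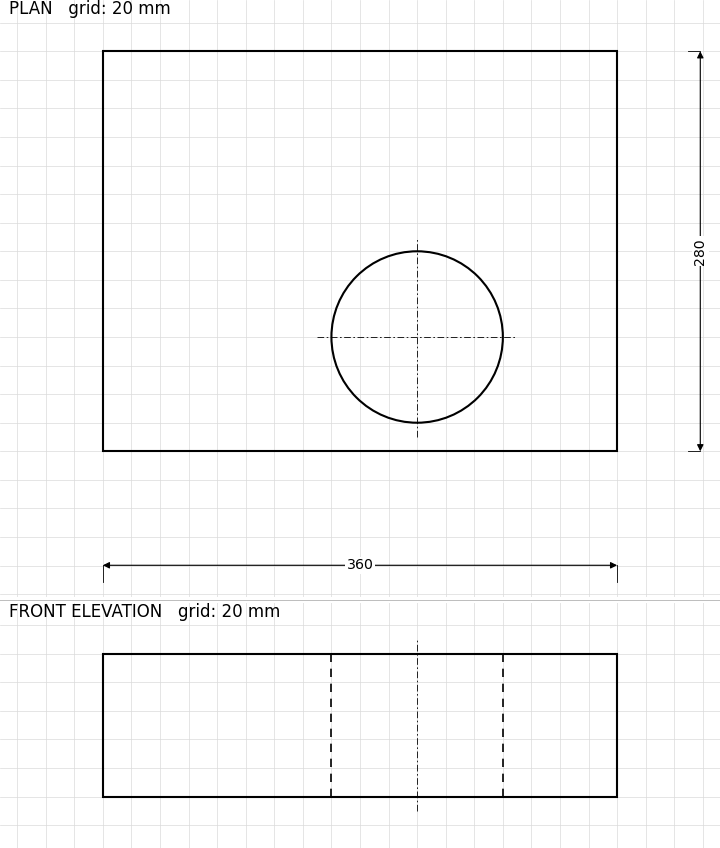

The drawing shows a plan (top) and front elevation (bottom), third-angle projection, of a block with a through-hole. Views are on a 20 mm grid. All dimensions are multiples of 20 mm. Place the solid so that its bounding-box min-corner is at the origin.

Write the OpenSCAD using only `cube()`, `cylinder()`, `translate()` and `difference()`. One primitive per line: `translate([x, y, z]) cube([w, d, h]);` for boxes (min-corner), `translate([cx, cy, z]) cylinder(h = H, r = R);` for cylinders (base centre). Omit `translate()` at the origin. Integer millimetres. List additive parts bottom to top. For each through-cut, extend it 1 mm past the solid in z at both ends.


difference() {
  cube([360, 280, 100]);
  translate([220, 80, -1]) cylinder(h = 102, r = 60);
}


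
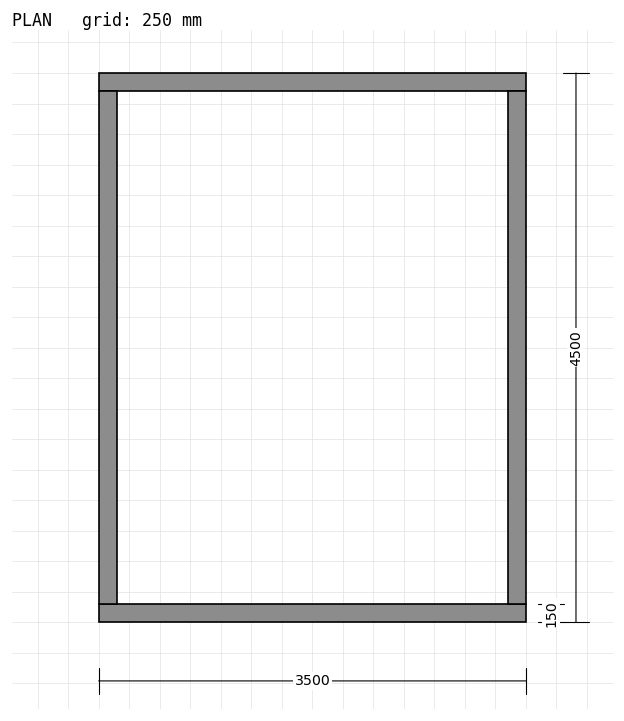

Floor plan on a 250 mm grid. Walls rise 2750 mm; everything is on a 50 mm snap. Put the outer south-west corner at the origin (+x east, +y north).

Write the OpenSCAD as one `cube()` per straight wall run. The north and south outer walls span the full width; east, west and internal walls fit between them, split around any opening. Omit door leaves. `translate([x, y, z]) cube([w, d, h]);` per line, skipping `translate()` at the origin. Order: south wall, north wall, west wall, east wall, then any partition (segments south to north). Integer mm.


cube([3500, 150, 2750]);
translate([0, 4350, 0]) cube([3500, 150, 2750]);
translate([0, 150, 0]) cube([150, 4200, 2750]);
translate([3350, 150, 0]) cube([150, 4200, 2750]);


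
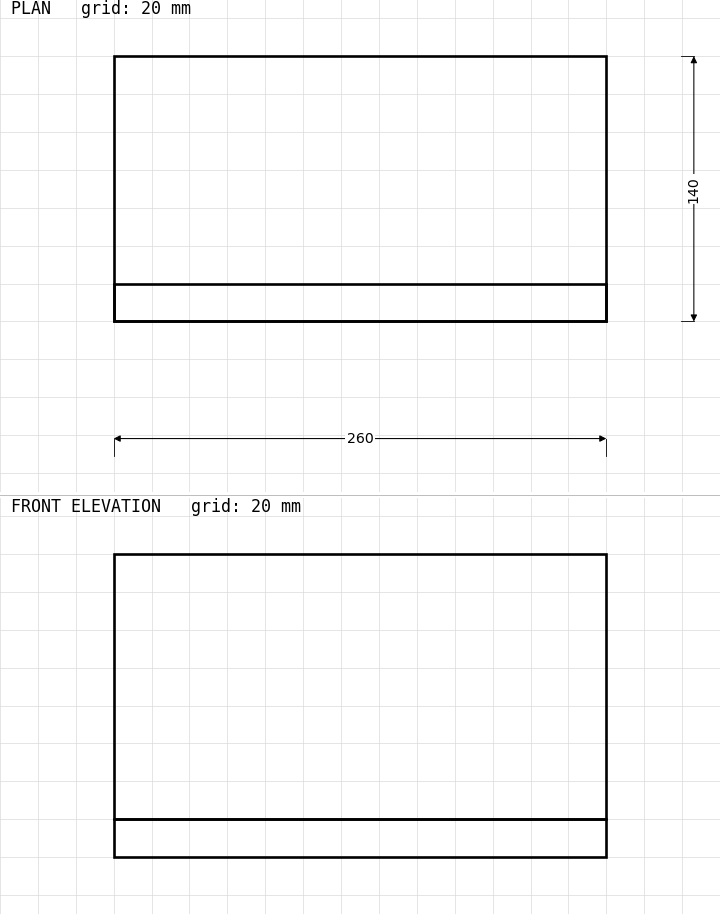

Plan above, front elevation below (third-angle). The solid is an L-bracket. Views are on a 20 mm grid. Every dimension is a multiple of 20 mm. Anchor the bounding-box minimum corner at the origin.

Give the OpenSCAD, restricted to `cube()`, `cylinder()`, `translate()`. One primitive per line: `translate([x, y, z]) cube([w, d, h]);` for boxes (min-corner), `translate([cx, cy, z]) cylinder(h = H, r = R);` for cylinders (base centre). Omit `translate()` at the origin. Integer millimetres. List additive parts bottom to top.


cube([260, 140, 20]);
translate([0, 0, 20]) cube([260, 20, 140]);
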